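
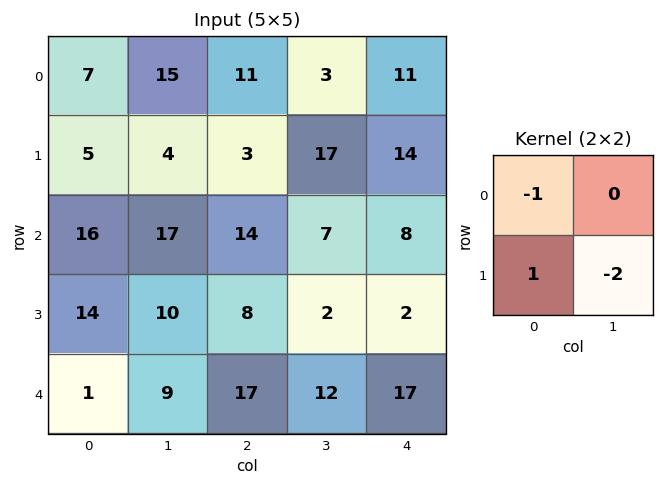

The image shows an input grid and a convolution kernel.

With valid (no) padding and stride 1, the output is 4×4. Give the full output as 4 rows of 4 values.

-10 -17 -42 -14
-23 -15 -3 -26
-22 -23 -10 -9
-31 -35 -15 -24

Output[0,0]: The receptive field on the input at this output position is [7 15 / 5 4]. Elementwise product with the kernel and sum: 7·-1 + 5·1 + 4·-2.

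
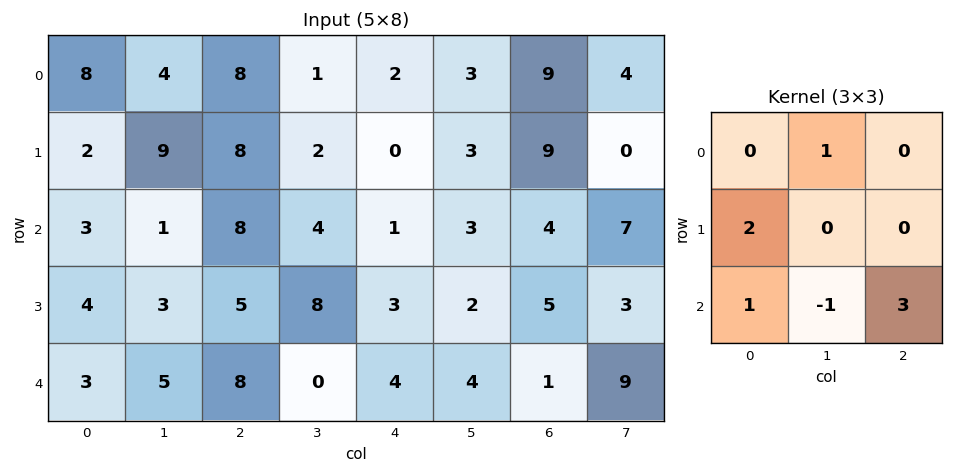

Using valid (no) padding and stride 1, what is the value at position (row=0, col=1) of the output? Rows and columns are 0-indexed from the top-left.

31

The receptive field on the input at this output position is [4 8 1 / 9 8 2 / 1 8 4]. Elementwise product with the kernel and sum: 8·1 + 9·2 + 1·1 + 8·-1 + 4·3.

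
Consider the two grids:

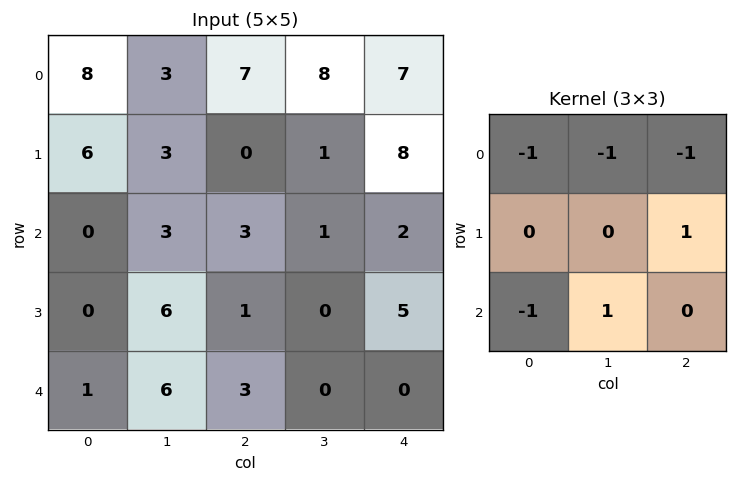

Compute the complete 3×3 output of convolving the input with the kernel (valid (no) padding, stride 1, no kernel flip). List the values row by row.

Output[0,0]: The receptive field on the input at this output position is [8 3 7 / 6 3 0 / 0 3 3]. Elementwise product with the kernel and sum: 8·-1 + 3·-1 + 7·-1 + 0·1 + 0·-1 + 3·1.
Output[0,1]: The receptive field on the input at this output position is [3 7 8 / 3 0 1 / 3 3 1]. Elementwise product with the kernel and sum: 3·-1 + 7·-1 + 8·-1 + 1·1 + 3·-1 + 3·1.

-15 -17 -16
0 -8 -8
0 -10 -4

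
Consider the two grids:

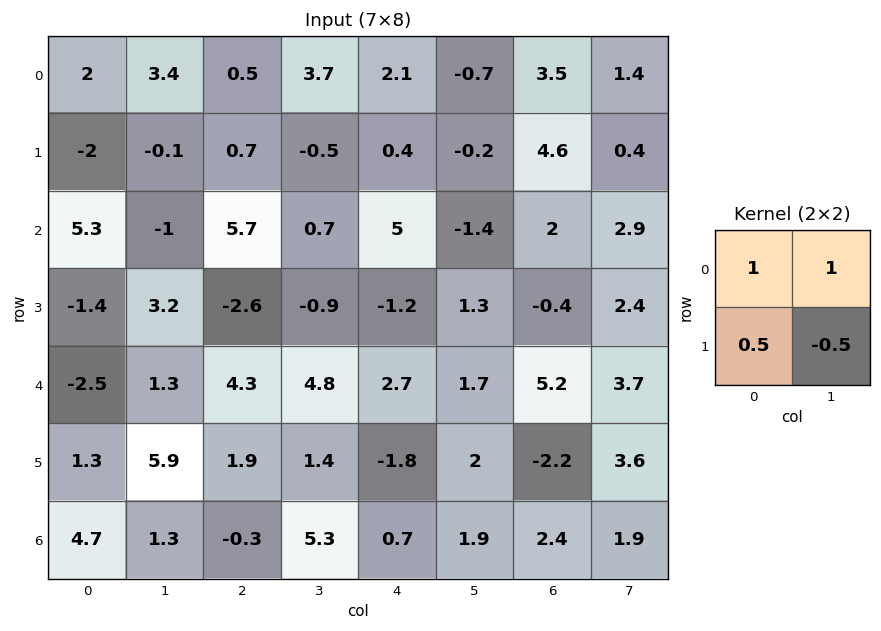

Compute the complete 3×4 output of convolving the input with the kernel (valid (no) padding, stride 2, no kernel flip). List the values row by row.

Output[0,0]: The receptive field on the input at this output position is [2 3.4 / -2 -0.1]. Elementwise product with the kernel and sum: 2·1 + 3.4·1 + -2·0.5 + -0.1·-0.5.
Output[0,1]: The receptive field on the input at this output position is [0.5 3.7 / 0.7 -0.5]. Elementwise product with the kernel and sum: 0.5·1 + 3.7·1 + 0.7·0.5 + -0.5·-0.5.

4.45 4.8 1.7 7
2 5.55 2.35 3.5
-3.5 9.35 2.5 6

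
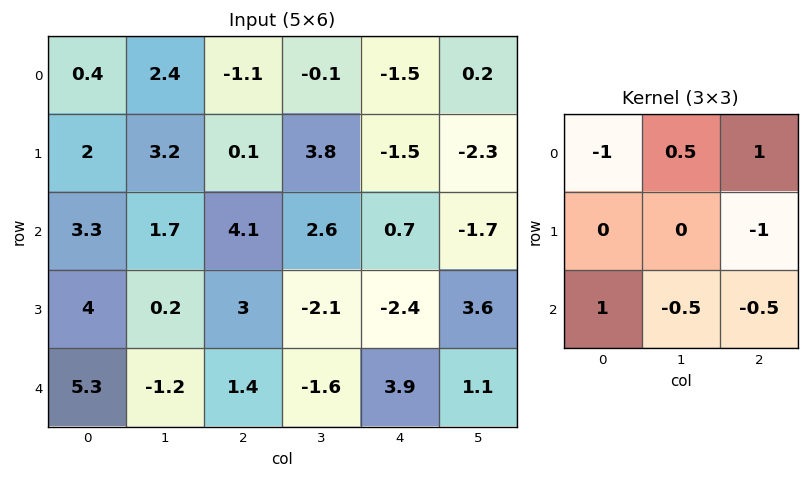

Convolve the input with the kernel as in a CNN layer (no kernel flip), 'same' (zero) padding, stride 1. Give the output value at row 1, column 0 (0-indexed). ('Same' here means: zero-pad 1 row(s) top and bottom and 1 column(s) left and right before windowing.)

The receptive field on the zero-padded input at this output position is [0 0.4 2.4 / 0 2 3.2 / 0 3.3 1.7]. Elementwise product with the kernel and sum: 0·-1 + 0.4·0.5 + 2.4·1 + 3.2·-1 + 0·1 + 3.3·-0.5 + 1.7·-0.5.

-3.1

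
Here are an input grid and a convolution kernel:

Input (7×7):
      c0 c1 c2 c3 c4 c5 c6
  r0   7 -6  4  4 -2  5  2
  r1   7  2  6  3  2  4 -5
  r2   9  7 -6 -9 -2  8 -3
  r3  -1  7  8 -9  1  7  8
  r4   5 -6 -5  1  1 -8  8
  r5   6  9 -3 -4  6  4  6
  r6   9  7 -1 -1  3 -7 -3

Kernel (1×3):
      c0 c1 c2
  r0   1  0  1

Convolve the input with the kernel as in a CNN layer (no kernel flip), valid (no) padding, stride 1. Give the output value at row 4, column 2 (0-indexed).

The receptive field on the input at this output position is [-5 1 1]. Elementwise product with the kernel and sum: -5·1 + 1·1.

-4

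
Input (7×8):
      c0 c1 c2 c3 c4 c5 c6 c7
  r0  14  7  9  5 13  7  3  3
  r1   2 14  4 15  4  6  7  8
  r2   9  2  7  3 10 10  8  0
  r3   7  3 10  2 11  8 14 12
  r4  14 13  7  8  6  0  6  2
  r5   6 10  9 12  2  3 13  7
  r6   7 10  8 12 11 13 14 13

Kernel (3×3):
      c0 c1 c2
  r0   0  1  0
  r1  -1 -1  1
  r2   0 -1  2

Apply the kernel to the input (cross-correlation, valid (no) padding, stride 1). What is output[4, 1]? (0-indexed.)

16

The receptive field on the input at this output position is [13 7 8 / 10 9 12 / 10 8 12]. Elementwise product with the kernel and sum: 7·1 + 10·-1 + 9·-1 + 12·1 + 8·-1 + 12·2.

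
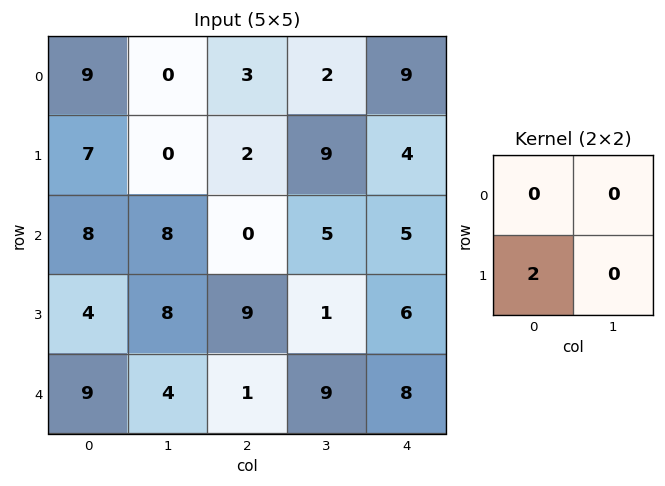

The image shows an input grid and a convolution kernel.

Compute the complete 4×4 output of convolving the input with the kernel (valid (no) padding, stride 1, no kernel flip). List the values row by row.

Output[0,0]: The receptive field on the input at this output position is [9 0 / 7 0]. Elementwise product with the kernel and sum: 7·2.

14 0 4 18
16 16 0 10
8 16 18 2
18 8 2 18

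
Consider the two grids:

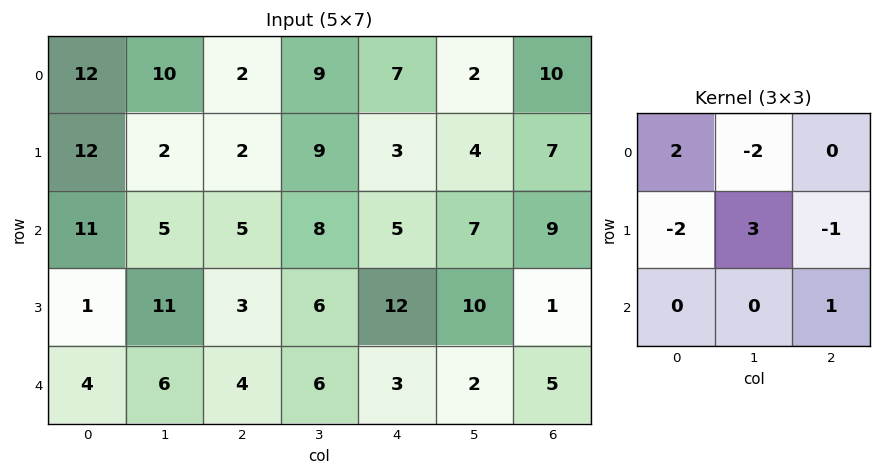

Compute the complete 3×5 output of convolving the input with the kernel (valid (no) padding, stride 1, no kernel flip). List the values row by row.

Output[0,0]: The receptive field on the input at this output position is [12 10 2 / 12 2 2 / 11 5 5]. Elementwise product with the kernel and sum: 12·2 + 10·-2 + 12·-2 + 2·3 + 2·-1 + 5·1.
Output[0,1]: The receptive field on the input at this output position is [10 2 9 / 2 2 9 / 5 5 8]. Elementwise product with the kernel and sum: 10·2 + 2·-2 + 2·-2 + 2·3 + 9·-1 + 8·1.

-11 17 11 -2 18
11 3 7 14 1
44 -13 -3 22 6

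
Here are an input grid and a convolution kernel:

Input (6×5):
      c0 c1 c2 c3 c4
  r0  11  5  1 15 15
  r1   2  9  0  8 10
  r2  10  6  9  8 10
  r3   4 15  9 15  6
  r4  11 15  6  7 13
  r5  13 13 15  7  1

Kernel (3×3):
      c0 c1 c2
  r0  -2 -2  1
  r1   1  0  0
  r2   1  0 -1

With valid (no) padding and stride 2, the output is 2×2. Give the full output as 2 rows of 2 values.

-28 -18
-14 -22

Output[0,0]: The receptive field on the input at this output position is [11 5 1 / 2 9 0 / 10 6 9]. Elementwise product with the kernel and sum: 11·-2 + 5·-2 + 1·1 + 2·1 + 10·1 + 9·-1.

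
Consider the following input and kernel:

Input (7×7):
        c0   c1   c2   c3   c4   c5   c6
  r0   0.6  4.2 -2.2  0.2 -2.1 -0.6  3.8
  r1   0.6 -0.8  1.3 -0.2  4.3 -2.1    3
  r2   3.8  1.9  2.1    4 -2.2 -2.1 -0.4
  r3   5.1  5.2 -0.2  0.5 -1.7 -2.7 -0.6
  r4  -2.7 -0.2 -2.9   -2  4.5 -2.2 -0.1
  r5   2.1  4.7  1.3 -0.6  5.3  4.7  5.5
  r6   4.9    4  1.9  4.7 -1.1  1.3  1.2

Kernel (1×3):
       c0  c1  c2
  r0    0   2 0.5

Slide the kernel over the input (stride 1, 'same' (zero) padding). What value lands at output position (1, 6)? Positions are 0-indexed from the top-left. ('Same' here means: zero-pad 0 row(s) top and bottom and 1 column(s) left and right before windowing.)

The receptive field on the zero-padded input at this output position is [-2.1 3 0]. Elementwise product with the kernel and sum: 3·2 + 0·0.5.

6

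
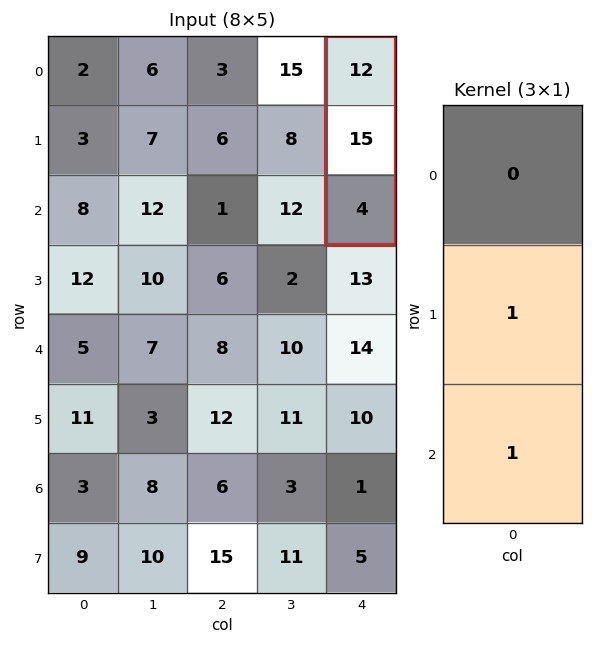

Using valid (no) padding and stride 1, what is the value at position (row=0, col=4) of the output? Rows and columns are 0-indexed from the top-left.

19

The receptive field on the input at this output position is [12 / 15 / 4]. Elementwise product with the kernel and sum: 15·1 + 4·1.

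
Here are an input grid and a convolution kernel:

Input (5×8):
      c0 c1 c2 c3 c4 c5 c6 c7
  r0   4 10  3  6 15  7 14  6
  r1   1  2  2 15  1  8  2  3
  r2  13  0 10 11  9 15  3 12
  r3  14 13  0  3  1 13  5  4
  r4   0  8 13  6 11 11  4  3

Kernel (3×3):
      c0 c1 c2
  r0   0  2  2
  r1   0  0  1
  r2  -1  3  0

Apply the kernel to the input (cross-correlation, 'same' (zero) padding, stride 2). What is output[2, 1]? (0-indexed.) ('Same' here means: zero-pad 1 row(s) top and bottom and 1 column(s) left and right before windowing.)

The receptive field on the zero-padded input at this output position is [13 0 3 / 8 13 6 / 0 0 0]. Elementwise product with the kernel and sum: 0·2 + 3·2 + 6·1 + 0·-1 + 0·3.

12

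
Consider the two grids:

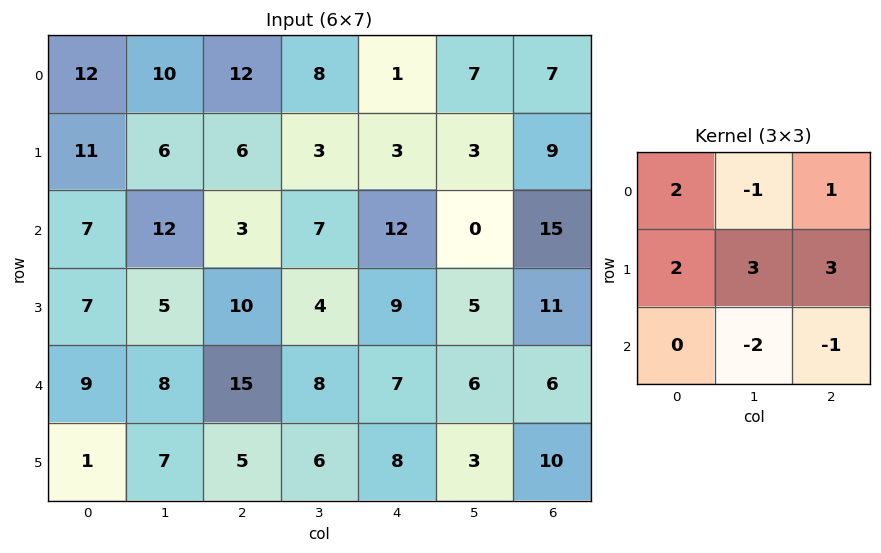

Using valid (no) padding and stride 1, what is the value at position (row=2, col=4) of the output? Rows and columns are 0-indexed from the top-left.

87

The receptive field on the input at this output position is [12 0 15 / 9 5 11 / 7 6 6]. Elementwise product with the kernel and sum: 12·2 + 0·-1 + 15·1 + 9·2 + 5·3 + 11·3 + 6·-2 + 6·-1.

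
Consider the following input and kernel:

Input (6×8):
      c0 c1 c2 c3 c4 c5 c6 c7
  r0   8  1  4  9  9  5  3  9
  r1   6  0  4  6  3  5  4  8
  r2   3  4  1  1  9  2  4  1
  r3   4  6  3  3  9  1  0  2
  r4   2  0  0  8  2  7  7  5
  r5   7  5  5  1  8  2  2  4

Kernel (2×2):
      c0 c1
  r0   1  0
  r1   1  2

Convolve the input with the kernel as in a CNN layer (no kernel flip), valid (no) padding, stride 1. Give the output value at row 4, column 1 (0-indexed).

The receptive field on the input at this output position is [0 0 / 5 5]. Elementwise product with the kernel and sum: 0·1 + 5·1 + 5·2.

15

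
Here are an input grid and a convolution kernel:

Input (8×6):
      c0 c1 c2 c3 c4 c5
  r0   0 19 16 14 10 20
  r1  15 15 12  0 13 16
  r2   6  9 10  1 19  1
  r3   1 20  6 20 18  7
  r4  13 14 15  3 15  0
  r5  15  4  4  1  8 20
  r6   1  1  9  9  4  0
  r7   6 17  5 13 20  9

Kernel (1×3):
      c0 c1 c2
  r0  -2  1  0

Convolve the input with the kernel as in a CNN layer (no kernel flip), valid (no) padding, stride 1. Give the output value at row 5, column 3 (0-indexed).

6

The receptive field on the input at this output position is [1 8 20]. Elementwise product with the kernel and sum: 1·-2 + 8·1.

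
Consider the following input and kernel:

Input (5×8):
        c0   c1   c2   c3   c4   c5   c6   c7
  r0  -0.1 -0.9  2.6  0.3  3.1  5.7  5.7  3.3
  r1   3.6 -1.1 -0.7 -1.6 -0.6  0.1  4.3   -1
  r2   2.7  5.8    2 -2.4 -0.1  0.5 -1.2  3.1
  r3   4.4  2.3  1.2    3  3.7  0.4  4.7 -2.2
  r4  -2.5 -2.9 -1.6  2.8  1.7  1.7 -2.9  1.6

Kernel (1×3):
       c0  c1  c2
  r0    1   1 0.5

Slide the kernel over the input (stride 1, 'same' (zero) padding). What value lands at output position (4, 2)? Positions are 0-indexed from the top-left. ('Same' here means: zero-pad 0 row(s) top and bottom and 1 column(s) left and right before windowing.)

The receptive field on the zero-padded input at this output position is [-2.9 -1.6 2.8]. Elementwise product with the kernel and sum: -2.9·1 + -1.6·1 + 2.8·0.5.

-3.1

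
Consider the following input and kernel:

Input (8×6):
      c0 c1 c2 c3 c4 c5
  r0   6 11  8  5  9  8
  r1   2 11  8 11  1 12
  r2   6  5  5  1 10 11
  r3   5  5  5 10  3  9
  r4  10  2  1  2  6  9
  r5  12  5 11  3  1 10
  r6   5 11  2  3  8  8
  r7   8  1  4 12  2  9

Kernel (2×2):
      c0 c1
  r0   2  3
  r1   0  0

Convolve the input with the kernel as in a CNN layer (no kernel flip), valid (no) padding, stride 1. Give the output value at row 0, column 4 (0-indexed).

42

The receptive field on the input at this output position is [9 8 / 1 12]. Elementwise product with the kernel and sum: 9·2 + 8·3.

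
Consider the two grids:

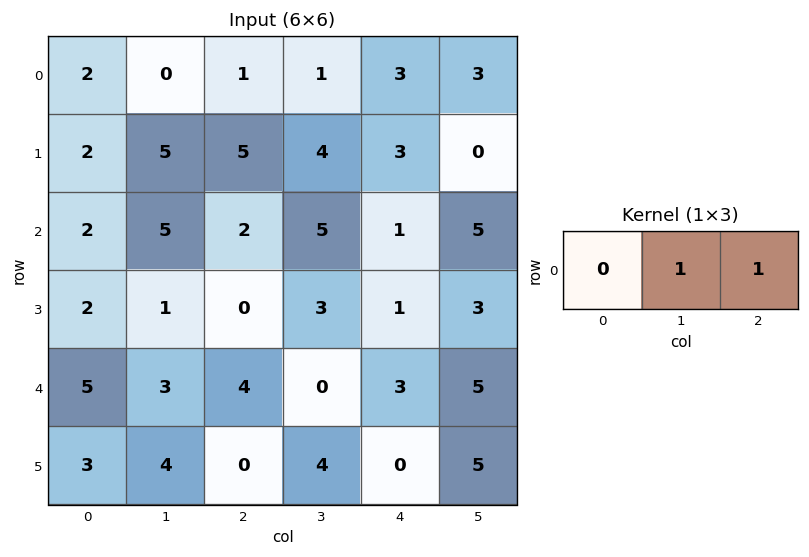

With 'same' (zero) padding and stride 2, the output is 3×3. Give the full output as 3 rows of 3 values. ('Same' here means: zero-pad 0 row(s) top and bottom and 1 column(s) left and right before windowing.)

Output[0,0]: The receptive field on the zero-padded input at this output position is [0 2 0]. Elementwise product with the kernel and sum: 2·1 + 0·1.
Output[0,1]: The receptive field on the zero-padded input at this output position is [0 1 1]. Elementwise product with the kernel and sum: 1·1 + 1·1.

2 2 6
7 7 6
8 4 8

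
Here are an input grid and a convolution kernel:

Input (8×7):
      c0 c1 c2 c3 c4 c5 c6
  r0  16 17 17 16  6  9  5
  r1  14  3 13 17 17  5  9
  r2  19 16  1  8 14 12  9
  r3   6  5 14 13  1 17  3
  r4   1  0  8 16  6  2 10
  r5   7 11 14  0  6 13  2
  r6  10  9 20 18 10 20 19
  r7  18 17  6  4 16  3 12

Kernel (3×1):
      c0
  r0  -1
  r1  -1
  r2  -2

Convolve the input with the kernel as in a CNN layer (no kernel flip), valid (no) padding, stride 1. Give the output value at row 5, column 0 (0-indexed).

The receptive field on the input at this output position is [7 / 10 / 18]. Elementwise product with the kernel and sum: 7·-1 + 10·-1 + 18·-2.

-53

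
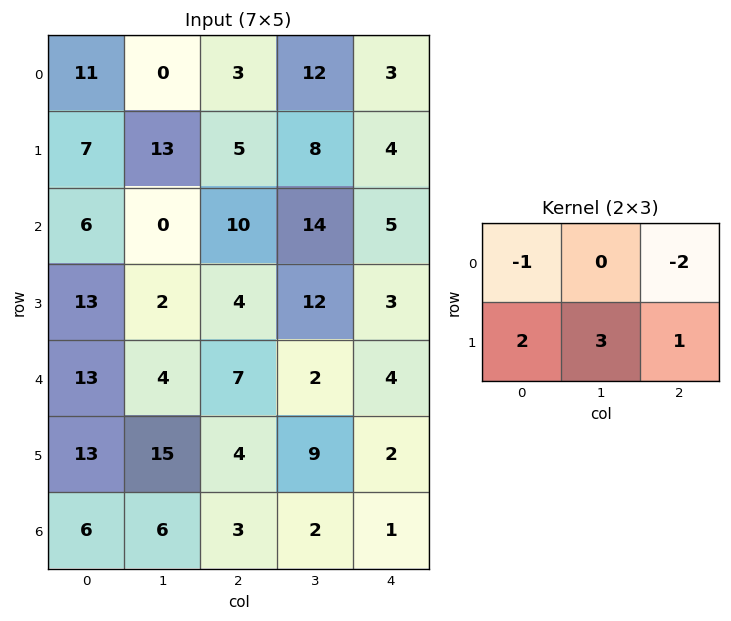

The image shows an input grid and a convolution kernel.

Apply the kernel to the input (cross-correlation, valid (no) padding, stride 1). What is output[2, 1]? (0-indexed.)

0

The receptive field on the input at this output position is [0 10 14 / 2 4 12]. Elementwise product with the kernel and sum: 0·-1 + 14·-2 + 2·2 + 4·3 + 12·1.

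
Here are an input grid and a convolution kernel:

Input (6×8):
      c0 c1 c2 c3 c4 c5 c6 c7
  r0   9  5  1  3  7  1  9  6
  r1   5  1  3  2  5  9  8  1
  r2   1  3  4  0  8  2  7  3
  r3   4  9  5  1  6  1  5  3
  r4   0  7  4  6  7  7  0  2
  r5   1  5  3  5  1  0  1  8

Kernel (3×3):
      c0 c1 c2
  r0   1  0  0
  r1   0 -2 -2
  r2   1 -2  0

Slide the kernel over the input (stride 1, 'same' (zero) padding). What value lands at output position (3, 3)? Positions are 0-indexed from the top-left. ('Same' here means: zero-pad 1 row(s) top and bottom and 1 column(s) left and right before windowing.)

The receptive field on the zero-padded input at this output position is [4 0 8 / 5 1 6 / 4 6 7]. Elementwise product with the kernel and sum: 4·1 + 1·-2 + 6·-2 + 4·1 + 6·-2.

-18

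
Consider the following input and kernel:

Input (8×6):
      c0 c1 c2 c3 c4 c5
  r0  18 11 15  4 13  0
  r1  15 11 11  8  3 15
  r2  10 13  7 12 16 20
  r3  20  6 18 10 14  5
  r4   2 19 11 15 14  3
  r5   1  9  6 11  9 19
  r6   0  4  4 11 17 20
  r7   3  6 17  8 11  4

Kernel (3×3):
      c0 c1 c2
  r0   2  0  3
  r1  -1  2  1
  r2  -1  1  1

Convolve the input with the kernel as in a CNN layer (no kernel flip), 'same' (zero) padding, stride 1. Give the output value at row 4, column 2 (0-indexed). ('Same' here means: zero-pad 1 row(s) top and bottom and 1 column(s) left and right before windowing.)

68

The receptive field on the zero-padded input at this output position is [6 18 10 / 19 11 15 / 9 6 11]. Elementwise product with the kernel and sum: 6·2 + 10·3 + 19·-1 + 11·2 + 15·1 + 9·-1 + 6·1 + 11·1.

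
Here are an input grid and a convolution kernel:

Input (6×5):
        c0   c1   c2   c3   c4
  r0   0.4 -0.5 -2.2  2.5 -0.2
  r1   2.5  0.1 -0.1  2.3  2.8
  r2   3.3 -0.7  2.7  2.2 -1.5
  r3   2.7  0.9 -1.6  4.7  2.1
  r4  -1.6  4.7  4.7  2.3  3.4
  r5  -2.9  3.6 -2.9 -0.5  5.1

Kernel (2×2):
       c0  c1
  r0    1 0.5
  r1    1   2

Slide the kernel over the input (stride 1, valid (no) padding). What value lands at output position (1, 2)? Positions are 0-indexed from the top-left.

The receptive field on the input at this output position is [-0.1 2.3 / 2.7 2.2]. Elementwise product with the kernel and sum: -0.1·1 + 2.3·0.5 + 2.7·1 + 2.2·2.

8.15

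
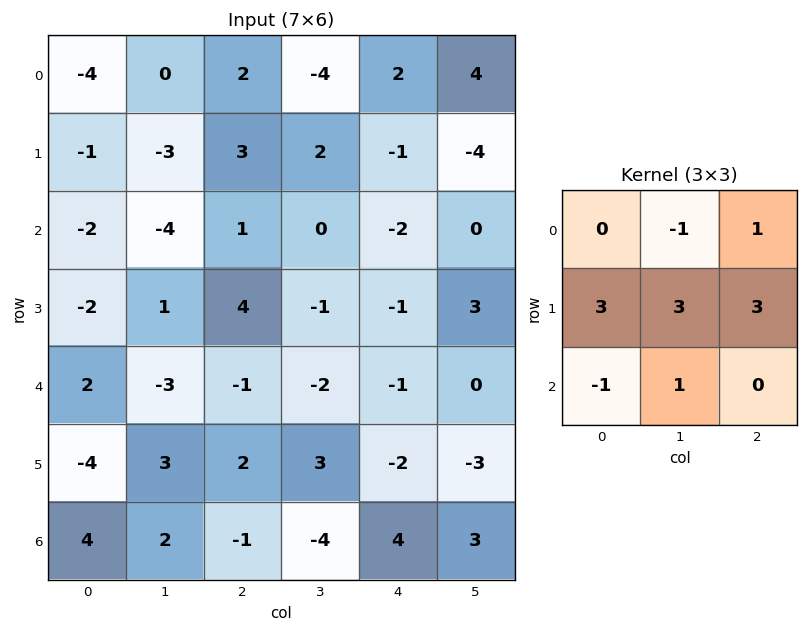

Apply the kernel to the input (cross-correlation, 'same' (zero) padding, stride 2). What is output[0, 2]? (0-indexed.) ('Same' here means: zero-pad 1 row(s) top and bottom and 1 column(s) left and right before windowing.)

The receptive field on the zero-padded input at this output position is [0 0 0 / -4 2 4 / 2 -1 -4]. Elementwise product with the kernel and sum: 0·-1 + 0·1 + -4·3 + 2·3 + 4·3 + 2·-1 + -1·1.

3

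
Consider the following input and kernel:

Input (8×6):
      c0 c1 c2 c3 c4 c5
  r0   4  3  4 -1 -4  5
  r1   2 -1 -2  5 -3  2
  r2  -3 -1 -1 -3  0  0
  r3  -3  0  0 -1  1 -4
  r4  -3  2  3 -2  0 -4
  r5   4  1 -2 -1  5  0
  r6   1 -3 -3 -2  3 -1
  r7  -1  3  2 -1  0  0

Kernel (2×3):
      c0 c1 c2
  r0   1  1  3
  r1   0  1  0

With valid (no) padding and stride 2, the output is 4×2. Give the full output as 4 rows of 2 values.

Output[0,0]: The receptive field on the input at this output position is [4 3 4 / 2 -1 -2]. Elementwise product with the kernel and sum: 4·1 + 3·1 + 4·3 + -1·1.

18 -4
-7 -5
9 0
-8 3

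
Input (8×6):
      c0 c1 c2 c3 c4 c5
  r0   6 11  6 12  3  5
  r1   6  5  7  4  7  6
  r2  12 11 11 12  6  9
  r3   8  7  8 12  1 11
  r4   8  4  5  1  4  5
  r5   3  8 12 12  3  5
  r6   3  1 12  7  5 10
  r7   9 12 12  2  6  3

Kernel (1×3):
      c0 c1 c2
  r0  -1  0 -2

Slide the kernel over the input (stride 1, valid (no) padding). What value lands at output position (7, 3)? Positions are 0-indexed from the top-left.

-8

The receptive field on the input at this output position is [2 6 3]. Elementwise product with the kernel and sum: 2·-1 + 3·-2.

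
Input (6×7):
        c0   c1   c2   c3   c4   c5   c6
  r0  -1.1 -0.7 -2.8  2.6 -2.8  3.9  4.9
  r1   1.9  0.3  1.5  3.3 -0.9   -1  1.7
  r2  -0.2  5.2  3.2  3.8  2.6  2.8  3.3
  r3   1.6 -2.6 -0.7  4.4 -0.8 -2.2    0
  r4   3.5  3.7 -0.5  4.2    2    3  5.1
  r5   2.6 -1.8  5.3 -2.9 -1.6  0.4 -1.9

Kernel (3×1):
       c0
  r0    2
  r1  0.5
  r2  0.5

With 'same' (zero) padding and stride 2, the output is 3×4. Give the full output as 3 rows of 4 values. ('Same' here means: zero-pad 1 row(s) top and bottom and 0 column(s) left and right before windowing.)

0.4 -0.65 -1.85 3.3
4.5 4.25 -0.9 5.05
6.25 1 -1.4 1.6

Output[0,0]: The receptive field on the zero-padded input at this output position is [0 / -1.1 / 1.9]. Elementwise product with the kernel and sum: 0·2 + -1.1·0.5 + 1.9·0.5.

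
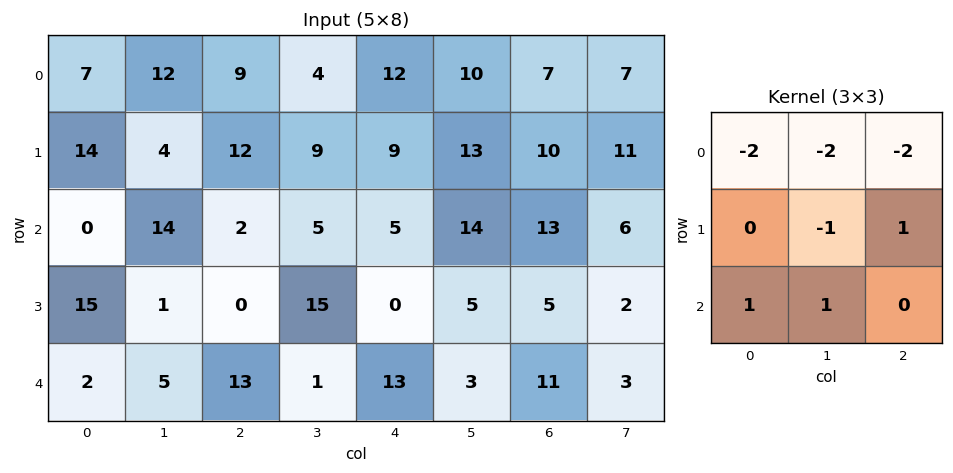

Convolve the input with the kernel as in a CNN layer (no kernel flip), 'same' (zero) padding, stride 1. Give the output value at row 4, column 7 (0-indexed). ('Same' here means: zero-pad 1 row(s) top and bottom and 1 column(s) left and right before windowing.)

-17

The receptive field on the zero-padded input at this output position is [5 2 0 / 11 3 0 / 0 0 0]. Elementwise product with the kernel and sum: 5·-2 + 2·-2 + 0·-2 + 3·-1 + 0·1 + 0·1 + 0·1.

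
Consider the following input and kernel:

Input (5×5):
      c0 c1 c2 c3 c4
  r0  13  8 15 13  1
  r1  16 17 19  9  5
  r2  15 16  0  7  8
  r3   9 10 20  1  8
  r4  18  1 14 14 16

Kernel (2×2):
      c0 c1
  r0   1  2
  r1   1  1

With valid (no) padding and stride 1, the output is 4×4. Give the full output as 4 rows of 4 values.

Output[0,0]: The receptive field on the input at this output position is [13 8 / 16 17]. Elementwise product with the kernel and sum: 13·1 + 8·2 + 16·1 + 17·1.

62 74 69 29
81 71 44 34
66 46 35 32
48 65 50 47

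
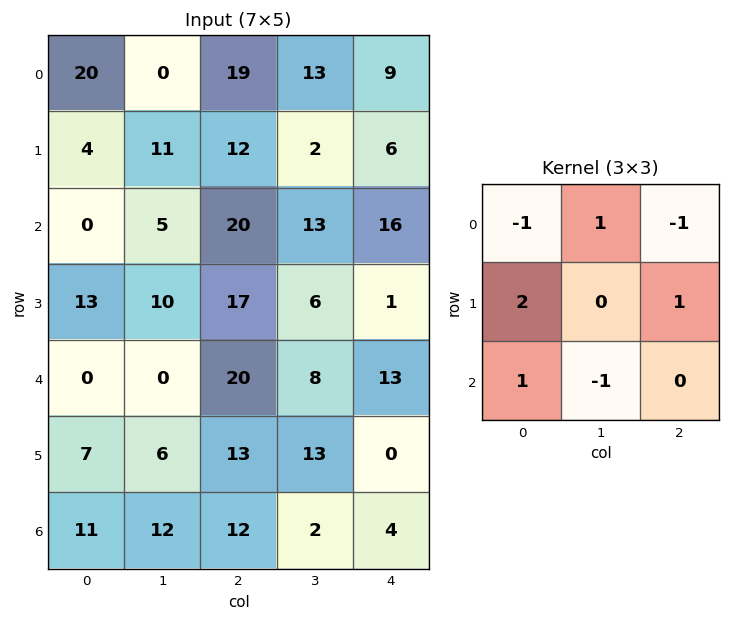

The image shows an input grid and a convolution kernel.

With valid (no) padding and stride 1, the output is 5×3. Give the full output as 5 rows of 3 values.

-24 15 22
18 15 51
28 8 24
1 2 41
6 37 11

Output[0,0]: The receptive field on the input at this output position is [20 0 19 / 4 11 12 / 0 5 20]. Elementwise product with the kernel and sum: 20·-1 + 0·1 + 19·-1 + 4·2 + 12·1 + 0·1 + 5·-1.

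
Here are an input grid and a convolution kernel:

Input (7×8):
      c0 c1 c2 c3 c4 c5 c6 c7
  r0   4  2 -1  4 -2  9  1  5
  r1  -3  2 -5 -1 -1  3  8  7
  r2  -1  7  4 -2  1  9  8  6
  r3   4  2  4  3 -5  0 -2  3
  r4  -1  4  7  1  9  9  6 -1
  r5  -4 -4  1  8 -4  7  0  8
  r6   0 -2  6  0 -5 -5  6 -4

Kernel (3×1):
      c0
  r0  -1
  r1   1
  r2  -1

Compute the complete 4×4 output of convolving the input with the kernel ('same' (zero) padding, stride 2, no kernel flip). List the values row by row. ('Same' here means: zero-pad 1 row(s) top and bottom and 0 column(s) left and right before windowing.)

7 4 -1 -7
-2 5 7 2
-1 2 18 8
4 5 -1 6

Output[0,0]: The receptive field on the zero-padded input at this output position is [0 / 4 / -3]. Elementwise product with the kernel and sum: 0·-1 + 4·1 + -3·-1.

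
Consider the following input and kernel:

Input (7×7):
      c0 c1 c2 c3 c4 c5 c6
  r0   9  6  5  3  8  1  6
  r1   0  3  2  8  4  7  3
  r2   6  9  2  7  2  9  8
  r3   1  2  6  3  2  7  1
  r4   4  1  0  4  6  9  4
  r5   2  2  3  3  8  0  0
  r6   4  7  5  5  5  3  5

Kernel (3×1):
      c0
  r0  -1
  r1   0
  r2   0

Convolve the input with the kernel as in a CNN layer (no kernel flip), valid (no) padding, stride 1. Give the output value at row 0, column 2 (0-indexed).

-5

The receptive field on the input at this output position is [5 / 2 / 2]. Elementwise product with the kernel and sum: 5·-1.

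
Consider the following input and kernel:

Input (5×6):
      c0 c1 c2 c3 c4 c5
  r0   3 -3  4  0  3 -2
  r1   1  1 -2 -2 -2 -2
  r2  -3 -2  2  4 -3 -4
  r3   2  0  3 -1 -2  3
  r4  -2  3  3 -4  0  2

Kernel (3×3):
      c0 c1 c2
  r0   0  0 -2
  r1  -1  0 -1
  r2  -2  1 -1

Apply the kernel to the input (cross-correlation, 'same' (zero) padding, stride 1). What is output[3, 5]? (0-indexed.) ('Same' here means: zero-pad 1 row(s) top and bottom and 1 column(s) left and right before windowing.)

The receptive field on the zero-padded input at this output position is [-3 -4 0 / -2 3 0 / 0 2 0]. Elementwise product with the kernel and sum: 0·-2 + -2·-1 + 0·-1 + 0·-2 + 2·1 + 0·-1.

4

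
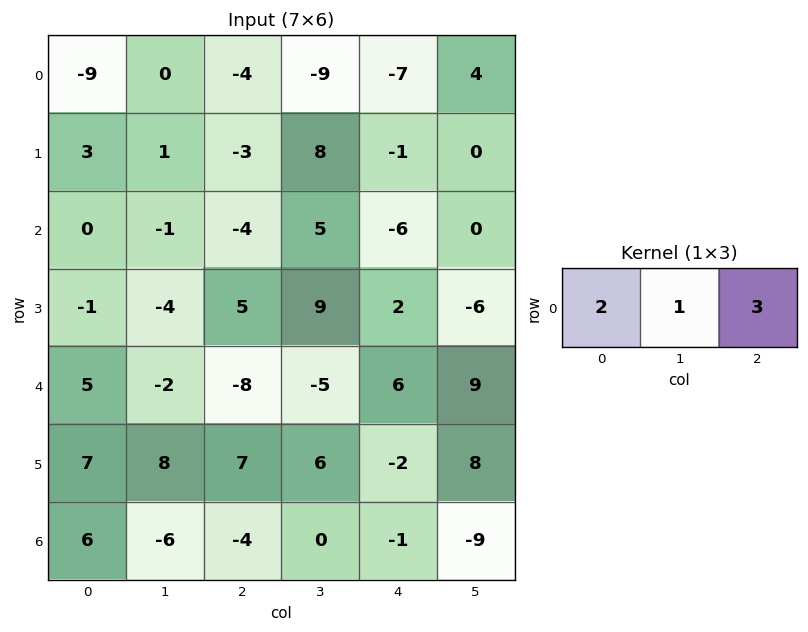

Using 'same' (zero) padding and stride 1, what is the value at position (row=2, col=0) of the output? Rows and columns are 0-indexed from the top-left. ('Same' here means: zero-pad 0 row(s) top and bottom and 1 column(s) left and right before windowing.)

-3

The receptive field on the zero-padded input at this output position is [0 0 -1]. Elementwise product with the kernel and sum: 0·2 + 0·1 + -1·3.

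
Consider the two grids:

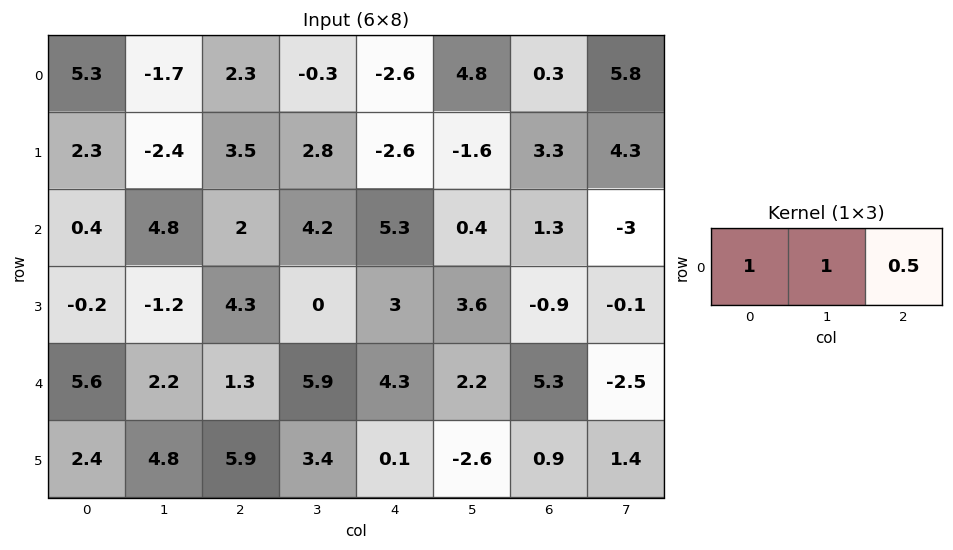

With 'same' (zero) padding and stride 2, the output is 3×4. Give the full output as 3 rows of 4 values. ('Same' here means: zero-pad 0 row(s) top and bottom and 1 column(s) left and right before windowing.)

Output[0,0]: The receptive field on the zero-padded input at this output position is [0 5.3 -1.7]. Elementwise product with the kernel and sum: 0·1 + 5.3·1 + -1.7·0.5.

4.45 0.45 -0.5 8
2.8 8.9 9.7 0.2
6.7 6.45 11.3 6.25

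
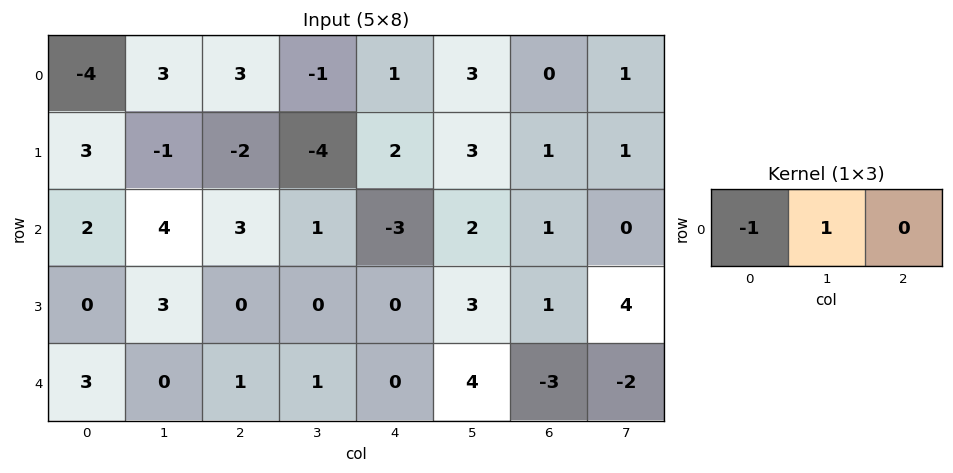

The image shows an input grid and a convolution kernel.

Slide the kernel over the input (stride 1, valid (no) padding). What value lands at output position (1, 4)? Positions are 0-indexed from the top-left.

1

The receptive field on the input at this output position is [2 3 1]. Elementwise product with the kernel and sum: 2·-1 + 3·1.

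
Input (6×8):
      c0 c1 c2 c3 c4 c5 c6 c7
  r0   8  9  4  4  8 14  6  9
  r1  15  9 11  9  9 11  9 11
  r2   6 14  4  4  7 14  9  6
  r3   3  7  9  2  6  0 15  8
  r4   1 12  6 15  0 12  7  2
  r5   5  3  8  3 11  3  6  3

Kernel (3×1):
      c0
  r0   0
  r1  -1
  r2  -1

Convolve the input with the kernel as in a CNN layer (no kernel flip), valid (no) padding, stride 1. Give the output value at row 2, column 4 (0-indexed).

-6

The receptive field on the input at this output position is [7 / 6 / 0]. Elementwise product with the kernel and sum: 6·-1 + 0·-1.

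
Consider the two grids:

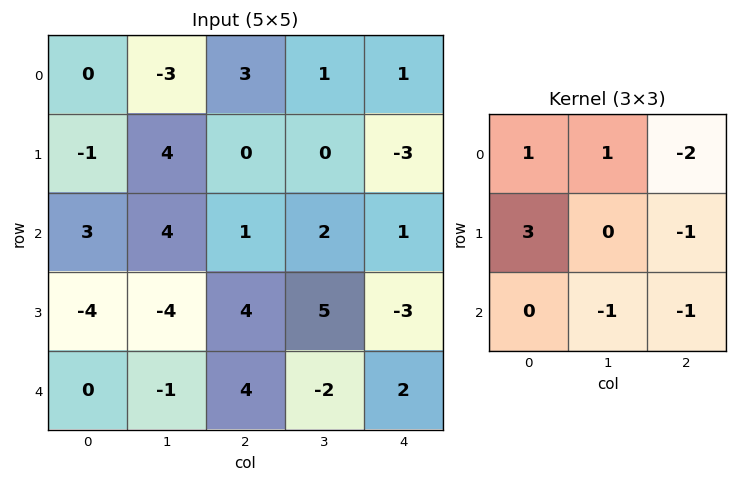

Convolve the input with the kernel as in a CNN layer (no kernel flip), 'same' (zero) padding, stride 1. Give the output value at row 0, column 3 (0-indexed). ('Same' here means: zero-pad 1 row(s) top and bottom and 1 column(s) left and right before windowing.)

11

The receptive field on the zero-padded input at this output position is [0 0 0 / 3 1 1 / 0 0 -3]. Elementwise product with the kernel and sum: 0·1 + 0·1 + 0·-2 + 3·3 + 1·-1 + 0·-1 + -3·-1.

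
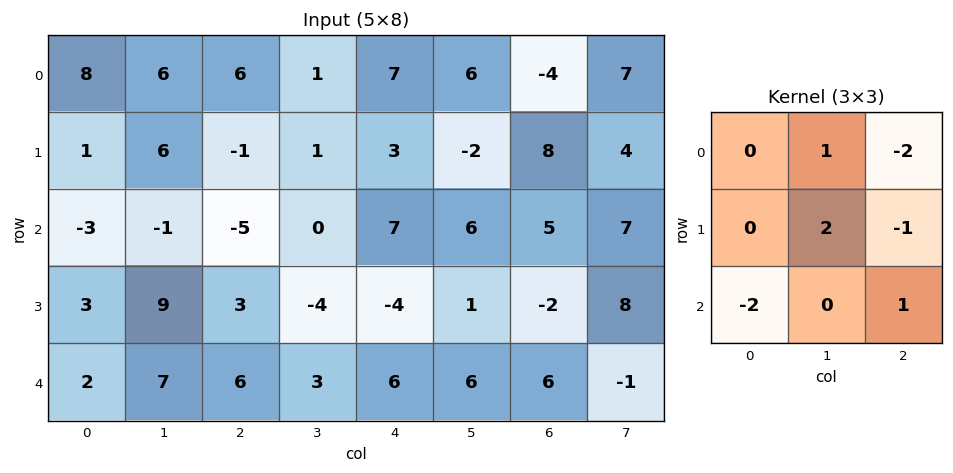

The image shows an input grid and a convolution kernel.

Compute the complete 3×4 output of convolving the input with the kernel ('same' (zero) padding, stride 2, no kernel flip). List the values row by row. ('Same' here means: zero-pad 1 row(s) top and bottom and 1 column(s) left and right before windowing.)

Output[0,0]: The receptive field on the zero-padded input at this output position is [0 0 0 / 0 8 6 / 0 1 6]. Elementwise product with the kernel and sum: 0·1 + 0·-2 + 8·2 + 6·-1 + 0·-2 + 6·1.

16 0 4 -7
-7 -35 24 9
-18 20 0 -5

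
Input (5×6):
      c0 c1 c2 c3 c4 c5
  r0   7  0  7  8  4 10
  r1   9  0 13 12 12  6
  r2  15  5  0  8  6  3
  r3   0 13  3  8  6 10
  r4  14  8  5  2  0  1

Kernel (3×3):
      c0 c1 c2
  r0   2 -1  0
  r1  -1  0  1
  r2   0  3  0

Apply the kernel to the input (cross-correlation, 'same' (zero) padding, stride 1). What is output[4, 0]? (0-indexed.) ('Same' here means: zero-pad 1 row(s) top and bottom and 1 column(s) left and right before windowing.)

The receptive field on the zero-padded input at this output position is [0 0 13 / 0 14 8 / 0 0 0]. Elementwise product with the kernel and sum: 0·2 + 0·-1 + 0·-1 + 8·1 + 0·3.

8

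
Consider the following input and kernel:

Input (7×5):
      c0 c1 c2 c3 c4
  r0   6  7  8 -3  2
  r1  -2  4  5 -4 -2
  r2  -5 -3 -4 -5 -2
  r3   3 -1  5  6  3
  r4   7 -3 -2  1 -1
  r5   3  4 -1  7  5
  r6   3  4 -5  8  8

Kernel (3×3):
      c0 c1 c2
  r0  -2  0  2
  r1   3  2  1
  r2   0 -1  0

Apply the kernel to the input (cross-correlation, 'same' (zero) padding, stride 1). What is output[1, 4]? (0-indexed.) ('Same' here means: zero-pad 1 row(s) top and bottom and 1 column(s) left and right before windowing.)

The receptive field on the zero-padded input at this output position is [-3 2 0 / -4 -2 0 / -5 -2 0]. Elementwise product with the kernel and sum: -3·-2 + 0·2 + -4·3 + -2·2 + 0·1 + -2·-1.

-8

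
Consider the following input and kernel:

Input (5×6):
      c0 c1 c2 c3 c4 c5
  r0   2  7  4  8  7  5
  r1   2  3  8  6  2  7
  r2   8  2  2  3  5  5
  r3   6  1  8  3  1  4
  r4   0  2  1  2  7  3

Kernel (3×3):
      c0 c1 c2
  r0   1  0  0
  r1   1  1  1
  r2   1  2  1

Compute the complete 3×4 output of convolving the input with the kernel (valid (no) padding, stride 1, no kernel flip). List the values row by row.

Output[0,0]: The receptive field on the input at this output position is [2 7 4 / 2 3 8 / 8 2 2]. Elementwise product with the kernel and sum: 2·1 + 2·1 + 3·1 + 8·1 + 8·1 + 2·2 + 2·1.

29 33 33 41
30 30 33 28
28 20 26 30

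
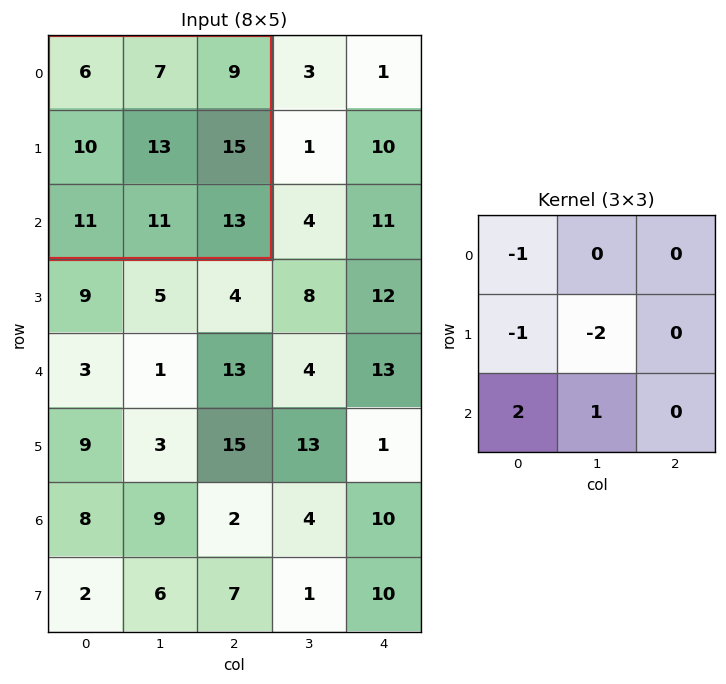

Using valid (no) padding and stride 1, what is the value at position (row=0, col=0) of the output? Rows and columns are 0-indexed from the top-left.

-9

The receptive field on the input at this output position is [6 7 9 / 10 13 15 / 11 11 13]. Elementwise product with the kernel and sum: 6·-1 + 10·-1 + 13·-2 + 11·2 + 11·1.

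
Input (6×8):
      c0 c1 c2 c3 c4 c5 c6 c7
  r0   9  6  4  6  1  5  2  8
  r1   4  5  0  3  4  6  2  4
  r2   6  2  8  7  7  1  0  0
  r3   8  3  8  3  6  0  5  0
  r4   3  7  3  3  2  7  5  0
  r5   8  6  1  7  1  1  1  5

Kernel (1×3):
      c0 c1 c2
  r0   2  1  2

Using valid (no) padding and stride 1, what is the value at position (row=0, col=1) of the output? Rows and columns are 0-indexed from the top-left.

28

The receptive field on the input at this output position is [6 4 6]. Elementwise product with the kernel and sum: 6·2 + 4·1 + 6·2.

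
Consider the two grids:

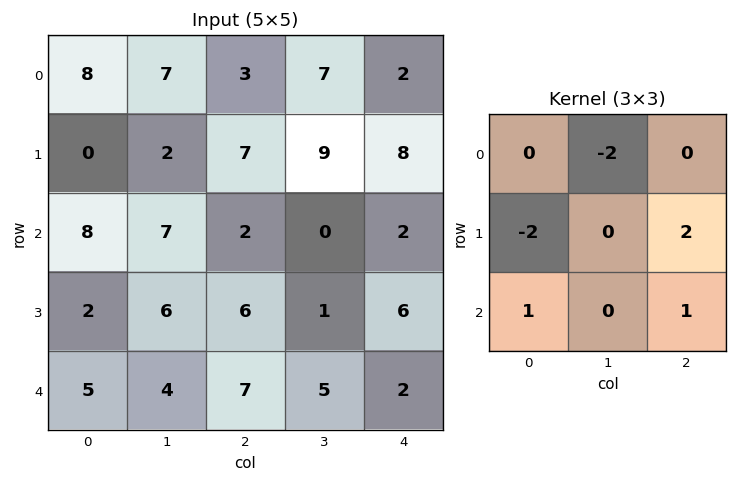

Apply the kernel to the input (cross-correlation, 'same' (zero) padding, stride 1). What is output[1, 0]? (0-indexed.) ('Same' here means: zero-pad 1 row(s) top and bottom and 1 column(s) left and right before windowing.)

-5

The receptive field on the zero-padded input at this output position is [0 8 7 / 0 0 2 / 0 8 7]. Elementwise product with the kernel and sum: 8·-2 + 0·-2 + 2·2 + 0·1 + 7·1.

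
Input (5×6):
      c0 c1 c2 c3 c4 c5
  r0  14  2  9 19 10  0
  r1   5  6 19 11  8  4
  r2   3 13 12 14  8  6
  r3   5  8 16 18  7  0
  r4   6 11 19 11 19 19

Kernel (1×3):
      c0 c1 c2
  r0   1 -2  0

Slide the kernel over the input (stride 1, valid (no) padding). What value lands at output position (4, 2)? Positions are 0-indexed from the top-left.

-3

The receptive field on the input at this output position is [19 11 19]. Elementwise product with the kernel and sum: 19·1 + 11·-2.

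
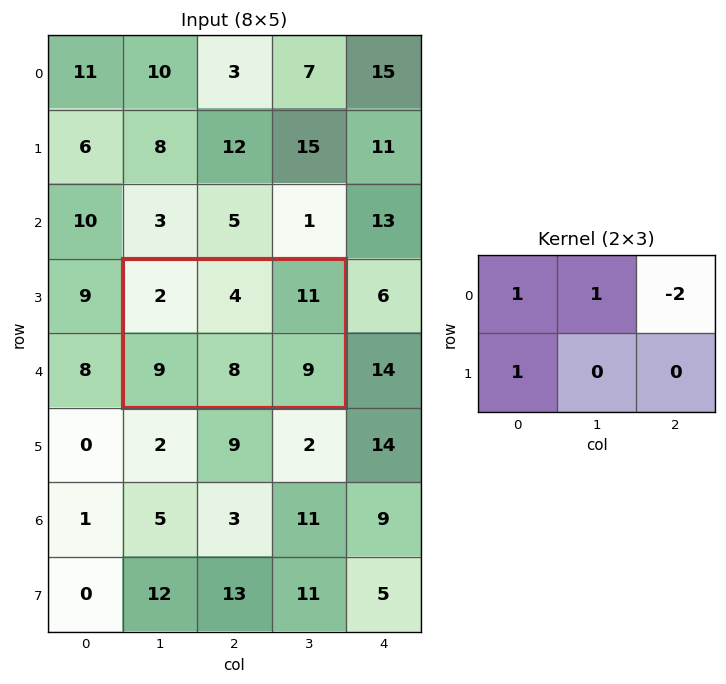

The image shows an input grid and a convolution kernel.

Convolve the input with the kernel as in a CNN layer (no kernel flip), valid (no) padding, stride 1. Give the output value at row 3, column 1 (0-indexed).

The receptive field on the input at this output position is [2 4 11 / 9 8 9]. Elementwise product with the kernel and sum: 2·1 + 4·1 + 11·-2 + 9·1.

-7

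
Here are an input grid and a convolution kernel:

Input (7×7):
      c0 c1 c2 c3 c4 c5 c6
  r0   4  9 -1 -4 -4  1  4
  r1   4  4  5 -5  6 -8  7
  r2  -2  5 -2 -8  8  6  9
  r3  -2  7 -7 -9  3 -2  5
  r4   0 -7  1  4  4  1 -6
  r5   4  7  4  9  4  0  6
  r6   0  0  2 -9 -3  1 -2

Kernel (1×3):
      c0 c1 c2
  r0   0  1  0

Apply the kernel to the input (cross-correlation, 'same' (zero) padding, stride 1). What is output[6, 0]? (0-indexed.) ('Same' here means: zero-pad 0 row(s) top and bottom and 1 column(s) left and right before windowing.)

0

The receptive field on the zero-padded input at this output position is [0 0 0]. Elementwise product with the kernel and sum: 0·1.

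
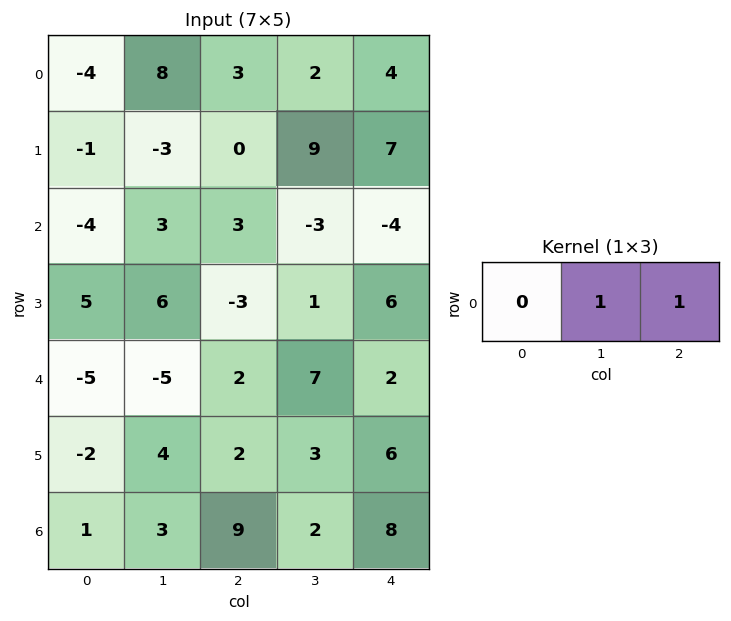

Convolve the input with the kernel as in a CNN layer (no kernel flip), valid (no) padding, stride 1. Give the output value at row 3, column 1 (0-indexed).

-2

The receptive field on the input at this output position is [6 -3 1]. Elementwise product with the kernel and sum: -3·1 + 1·1.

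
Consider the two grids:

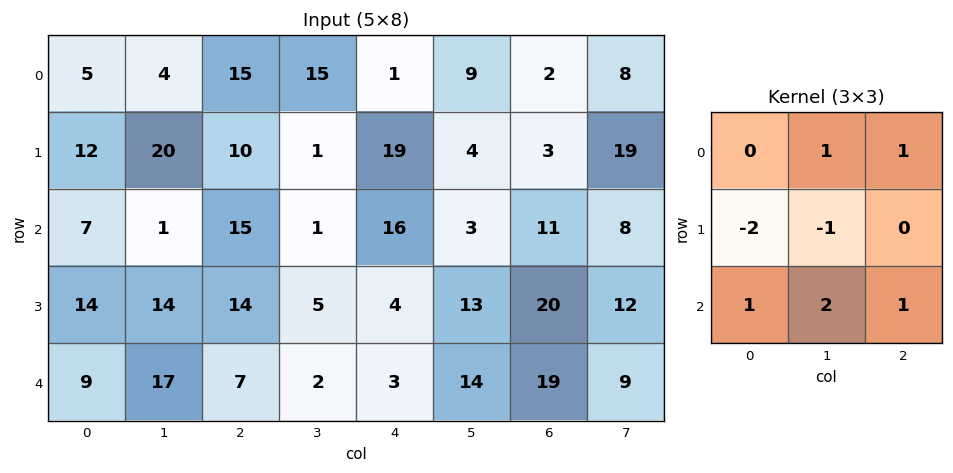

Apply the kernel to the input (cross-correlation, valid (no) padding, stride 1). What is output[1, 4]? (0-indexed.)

The receptive field on the input at this output position is [19 4 3 / 16 3 11 / 4 13 20]. Elementwise product with the kernel and sum: 4·1 + 3·1 + 16·-2 + 3·-1 + 4·1 + 13·2 + 20·1.

22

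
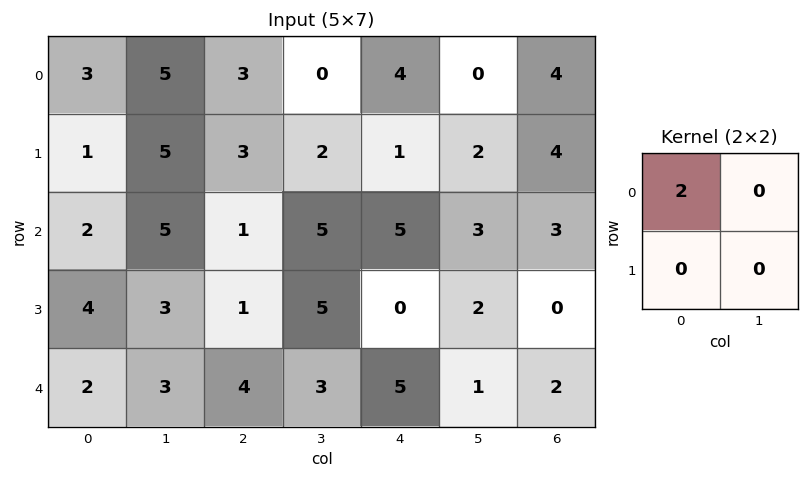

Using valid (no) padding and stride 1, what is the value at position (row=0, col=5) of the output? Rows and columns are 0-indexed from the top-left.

0

The receptive field on the input at this output position is [0 4 / 2 4]. Elementwise product with the kernel and sum: 0·2.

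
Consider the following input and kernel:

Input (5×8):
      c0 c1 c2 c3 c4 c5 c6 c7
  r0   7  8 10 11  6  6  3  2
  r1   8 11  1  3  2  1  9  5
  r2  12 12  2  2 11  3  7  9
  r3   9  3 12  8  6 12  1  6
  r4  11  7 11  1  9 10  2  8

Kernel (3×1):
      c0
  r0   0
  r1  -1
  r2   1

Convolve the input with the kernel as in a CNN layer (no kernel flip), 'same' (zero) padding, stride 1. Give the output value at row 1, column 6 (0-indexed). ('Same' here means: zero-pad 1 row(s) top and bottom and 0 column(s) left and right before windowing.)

-2

The receptive field on the zero-padded input at this output position is [3 / 9 / 7]. Elementwise product with the kernel and sum: 9·-1 + 7·1.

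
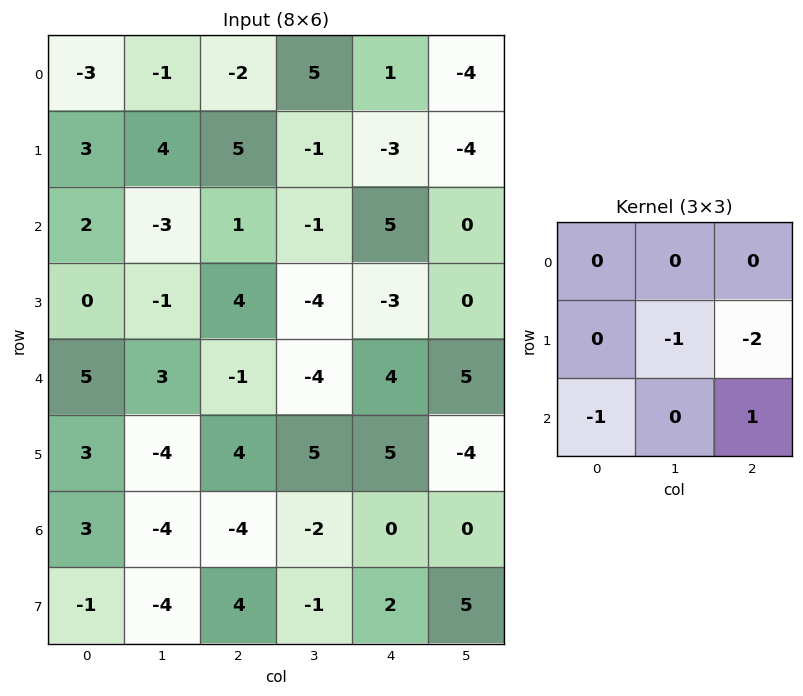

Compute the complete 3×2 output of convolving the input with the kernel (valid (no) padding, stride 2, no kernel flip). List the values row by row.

-15 11
-13 15
-11 -11

Output[0,0]: The receptive field on the input at this output position is [-3 -1 -2 / 3 4 5 / 2 -3 1]. Elementwise product with the kernel and sum: 4·-1 + 5·-2 + 2·-1 + 1·1.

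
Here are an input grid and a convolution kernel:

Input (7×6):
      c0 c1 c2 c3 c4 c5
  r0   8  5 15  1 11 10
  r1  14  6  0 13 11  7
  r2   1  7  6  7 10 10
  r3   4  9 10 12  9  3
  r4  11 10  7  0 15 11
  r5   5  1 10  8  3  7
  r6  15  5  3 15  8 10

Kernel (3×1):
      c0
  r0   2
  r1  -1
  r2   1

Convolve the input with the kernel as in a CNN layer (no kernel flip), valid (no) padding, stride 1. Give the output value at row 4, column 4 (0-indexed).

35

The receptive field on the input at this output position is [15 / 3 / 8]. Elementwise product with the kernel and sum: 15·2 + 3·-1 + 8·1.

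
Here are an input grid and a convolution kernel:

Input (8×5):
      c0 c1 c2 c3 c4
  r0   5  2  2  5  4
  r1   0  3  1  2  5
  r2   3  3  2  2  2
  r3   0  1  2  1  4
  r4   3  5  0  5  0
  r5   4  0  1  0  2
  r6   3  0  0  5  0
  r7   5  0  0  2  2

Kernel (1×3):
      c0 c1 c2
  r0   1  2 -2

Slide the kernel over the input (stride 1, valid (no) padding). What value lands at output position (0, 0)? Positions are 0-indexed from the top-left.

5

The receptive field on the input at this output position is [5 2 2]. Elementwise product with the kernel and sum: 5·1 + 2·2 + 2·-2.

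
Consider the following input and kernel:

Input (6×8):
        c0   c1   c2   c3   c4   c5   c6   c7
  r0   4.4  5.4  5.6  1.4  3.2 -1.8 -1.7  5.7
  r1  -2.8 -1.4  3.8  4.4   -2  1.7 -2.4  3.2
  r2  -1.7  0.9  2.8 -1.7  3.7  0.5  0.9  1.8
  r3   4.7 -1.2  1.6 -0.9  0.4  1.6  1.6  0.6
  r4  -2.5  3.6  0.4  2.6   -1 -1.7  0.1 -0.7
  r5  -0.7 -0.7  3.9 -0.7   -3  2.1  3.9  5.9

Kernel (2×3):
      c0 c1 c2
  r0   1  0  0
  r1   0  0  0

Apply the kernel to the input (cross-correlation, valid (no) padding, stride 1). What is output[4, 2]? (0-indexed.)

The receptive field on the input at this output position is [0.4 2.6 -1 / 3.9 -0.7 -3]. Elementwise product with the kernel and sum: 0.4·1.

0.4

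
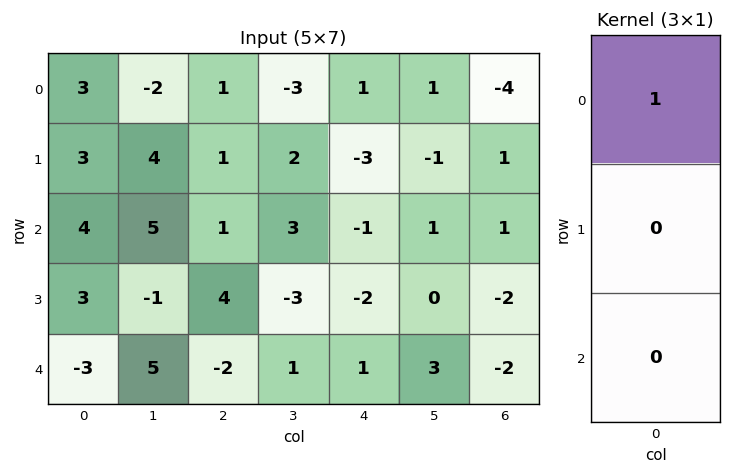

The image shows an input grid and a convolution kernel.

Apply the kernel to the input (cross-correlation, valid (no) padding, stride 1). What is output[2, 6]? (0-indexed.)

The receptive field on the input at this output position is [1 / -2 / -2]. Elementwise product with the kernel and sum: 1·1.

1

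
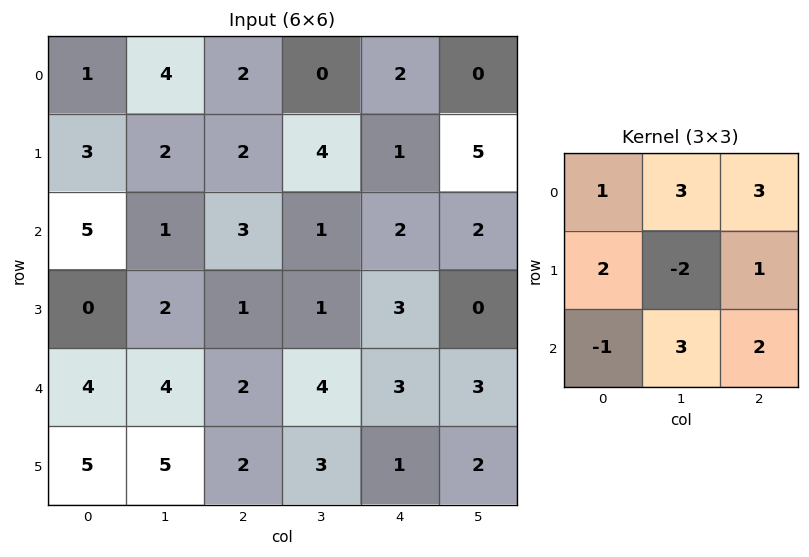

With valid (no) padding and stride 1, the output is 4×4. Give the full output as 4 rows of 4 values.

Output[0,0]: The receptive field on the input at this output position is [1 4 2 / 3 2 2 / 5 1 3]. Elementwise product with the kernel and sum: 1·1 + 4·3 + 2·3 + 3·2 + 2·-2 + 2·1 + 5·-1 + 1·3 + 3·2.

27 24 9 26
34 20 31 30
26 26 31 20
25 23 21 19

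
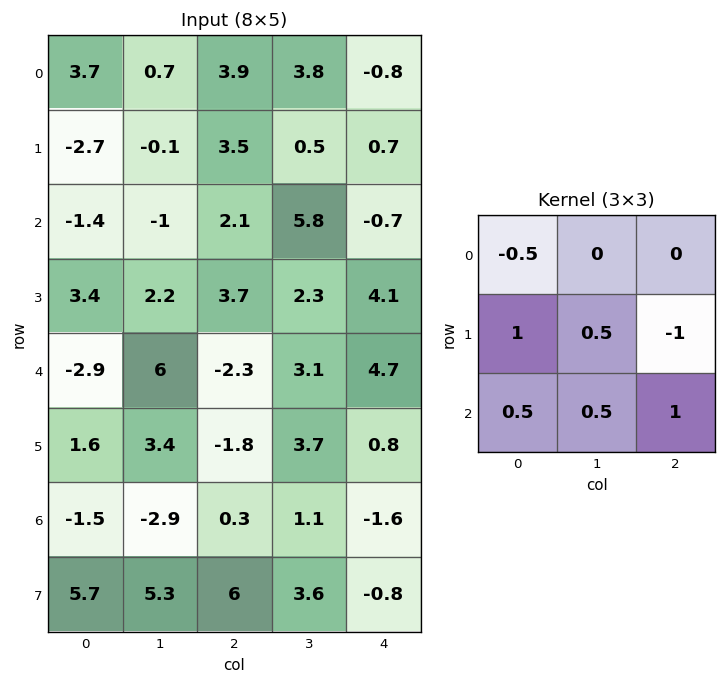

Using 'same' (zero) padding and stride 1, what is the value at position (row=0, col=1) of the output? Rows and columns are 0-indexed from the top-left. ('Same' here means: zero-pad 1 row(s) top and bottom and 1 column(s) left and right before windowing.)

2.25

The receptive field on the zero-padded input at this output position is [0 0 0 / 3.7 0.7 3.9 / -2.7 -0.1 3.5]. Elementwise product with the kernel and sum: 0·-0.5 + 3.7·1 + 0.7·0.5 + 3.9·-1 + -2.7·0.5 + -0.1·0.5 + 3.5·1.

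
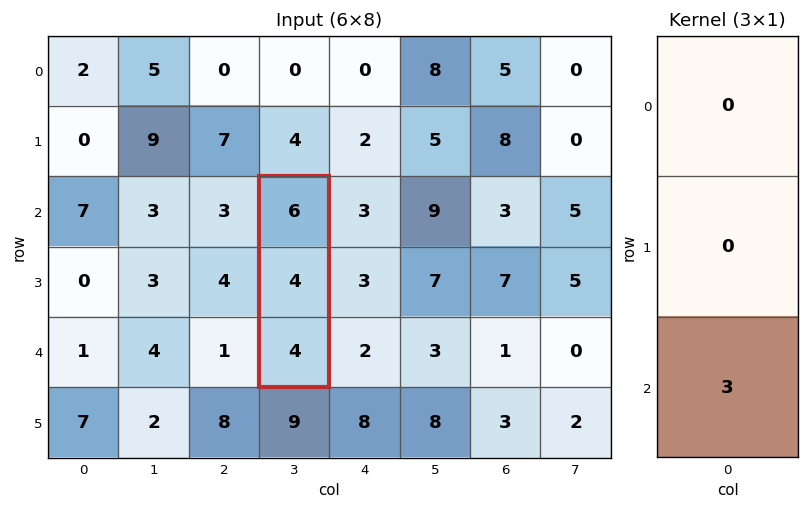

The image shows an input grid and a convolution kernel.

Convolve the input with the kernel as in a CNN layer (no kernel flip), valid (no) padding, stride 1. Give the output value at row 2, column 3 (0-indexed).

12

The receptive field on the input at this output position is [6 / 4 / 4]. Elementwise product with the kernel and sum: 4·3.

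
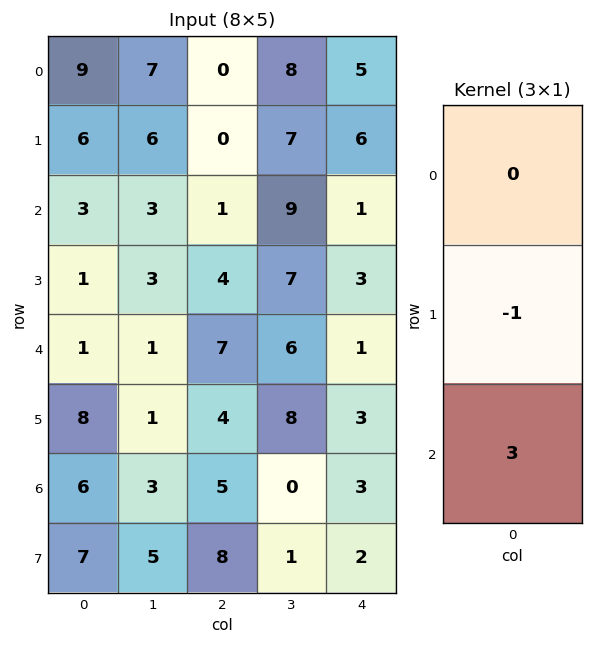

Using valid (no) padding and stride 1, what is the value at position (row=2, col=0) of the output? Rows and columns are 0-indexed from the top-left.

The receptive field on the input at this output position is [3 / 1 / 1]. Elementwise product with the kernel and sum: 1·-1 + 1·3.

2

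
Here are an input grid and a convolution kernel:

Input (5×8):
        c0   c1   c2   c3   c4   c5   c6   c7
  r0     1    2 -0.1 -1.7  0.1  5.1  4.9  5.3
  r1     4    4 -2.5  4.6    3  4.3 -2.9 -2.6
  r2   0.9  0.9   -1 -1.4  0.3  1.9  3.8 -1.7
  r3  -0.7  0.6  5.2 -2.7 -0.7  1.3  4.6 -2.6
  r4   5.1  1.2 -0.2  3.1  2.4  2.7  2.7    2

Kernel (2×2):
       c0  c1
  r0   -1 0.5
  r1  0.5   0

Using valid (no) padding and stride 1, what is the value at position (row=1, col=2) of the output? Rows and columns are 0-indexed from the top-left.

4.3

The receptive field on the input at this output position is [-2.5 4.6 / -1 -1.4]. Elementwise product with the kernel and sum: -2.5·-1 + 4.6·0.5 + -1·0.5.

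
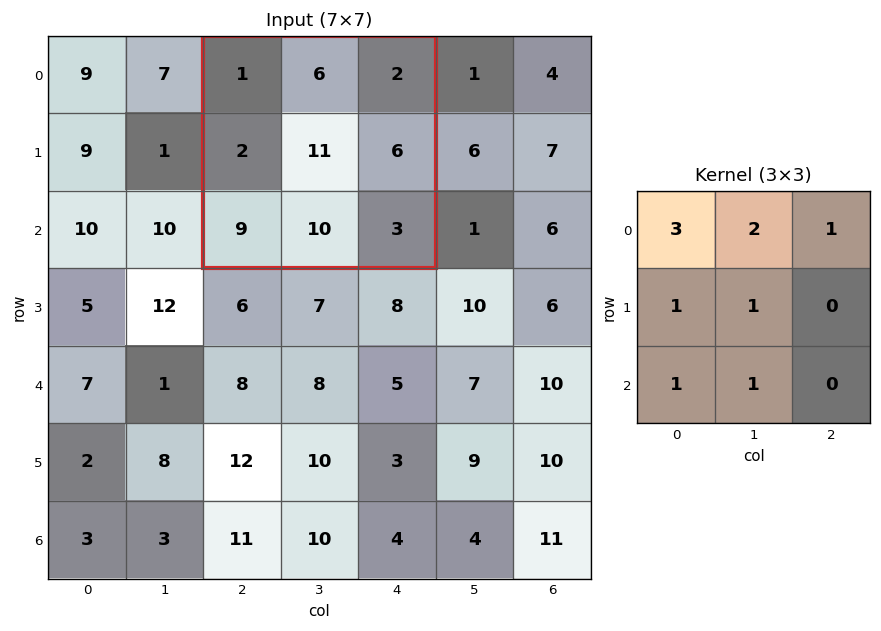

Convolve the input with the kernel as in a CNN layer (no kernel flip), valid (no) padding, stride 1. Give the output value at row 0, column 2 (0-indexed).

49

The receptive field on the input at this output position is [1 6 2 / 2 11 6 / 9 10 3]. Elementwise product with the kernel and sum: 1·3 + 6·2 + 2·1 + 2·1 + 11·1 + 9·1 + 10·1.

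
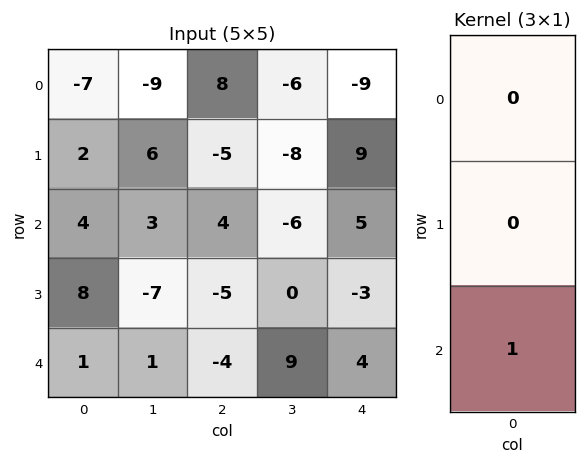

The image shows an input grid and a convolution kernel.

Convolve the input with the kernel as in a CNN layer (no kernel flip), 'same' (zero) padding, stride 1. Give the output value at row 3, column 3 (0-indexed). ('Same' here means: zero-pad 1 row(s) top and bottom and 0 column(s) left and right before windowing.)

The receptive field on the zero-padded input at this output position is [-6 / 0 / 9]. Elementwise product with the kernel and sum: 9·1.

9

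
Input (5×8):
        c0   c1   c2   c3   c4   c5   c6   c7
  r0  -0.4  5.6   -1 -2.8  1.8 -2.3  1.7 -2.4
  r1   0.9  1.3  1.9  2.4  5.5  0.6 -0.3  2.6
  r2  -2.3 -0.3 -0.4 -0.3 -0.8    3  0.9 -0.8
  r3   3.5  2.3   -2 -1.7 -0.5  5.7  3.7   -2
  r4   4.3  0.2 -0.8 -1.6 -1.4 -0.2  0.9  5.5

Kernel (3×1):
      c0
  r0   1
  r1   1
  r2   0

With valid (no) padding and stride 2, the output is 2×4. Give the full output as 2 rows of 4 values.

Output[0,0]: The receptive field on the input at this output position is [-0.4 / 0.9 / -2.3]. Elementwise product with the kernel and sum: -0.4·1 + 0.9·1.
Output[0,1]: The receptive field on the input at this output position is [-1 / 1.9 / -0.4]. Elementwise product with the kernel and sum: -1·1 + 1.9·1.

0.5 0.9 7.3 1.4
1.2 -2.4 -1.3 4.6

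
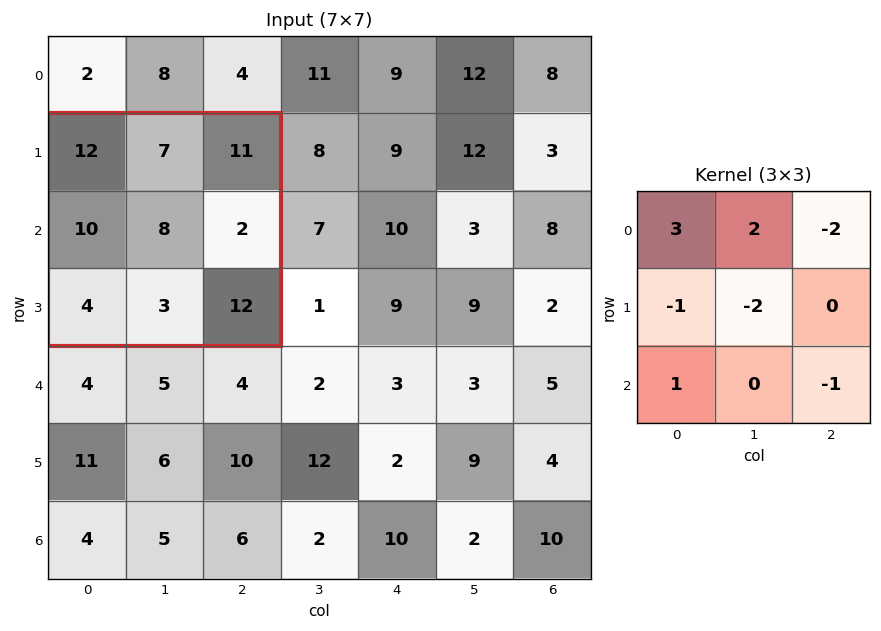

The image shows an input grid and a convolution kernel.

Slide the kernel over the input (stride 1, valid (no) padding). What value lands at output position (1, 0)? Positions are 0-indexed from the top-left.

-6

The receptive field on the input at this output position is [12 7 11 / 10 8 2 / 4 3 12]. Elementwise product with the kernel and sum: 12·3 + 7·2 + 11·-2 + 10·-1 + 8·-2 + 4·1 + 12·-1.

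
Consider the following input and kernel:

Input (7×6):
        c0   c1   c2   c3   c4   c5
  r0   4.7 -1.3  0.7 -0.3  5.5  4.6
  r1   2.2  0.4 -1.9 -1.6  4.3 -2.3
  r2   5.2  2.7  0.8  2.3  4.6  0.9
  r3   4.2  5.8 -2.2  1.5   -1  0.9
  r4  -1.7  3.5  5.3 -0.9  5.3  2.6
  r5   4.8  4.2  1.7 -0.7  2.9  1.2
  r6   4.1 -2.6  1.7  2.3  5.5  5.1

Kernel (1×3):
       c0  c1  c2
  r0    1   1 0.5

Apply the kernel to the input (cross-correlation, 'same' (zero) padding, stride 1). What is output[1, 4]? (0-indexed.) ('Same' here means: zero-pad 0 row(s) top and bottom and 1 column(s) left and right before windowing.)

1.55

The receptive field on the zero-padded input at this output position is [-1.6 4.3 -2.3]. Elementwise product with the kernel and sum: -1.6·1 + 4.3·1 + -2.3·0.5.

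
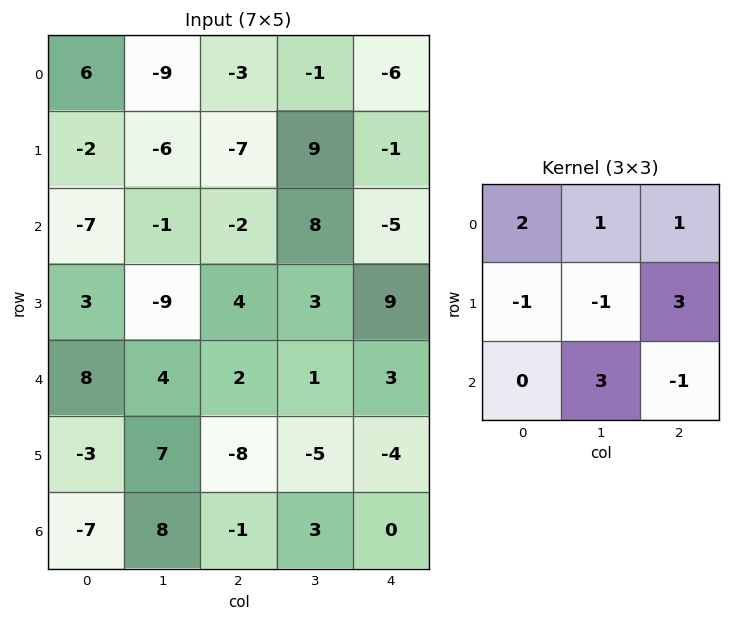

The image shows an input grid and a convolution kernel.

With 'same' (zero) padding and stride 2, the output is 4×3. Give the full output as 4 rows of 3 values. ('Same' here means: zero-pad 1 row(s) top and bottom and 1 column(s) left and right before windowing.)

-33 -21 4
14 26 41
-18 -33 -1
35 3 -17

Output[0,0]: The receptive field on the zero-padded input at this output position is [0 0 0 / 0 6 -9 / 0 -2 -6]. Elementwise product with the kernel and sum: 0·2 + 0·1 + 0·1 + 0·-1 + 6·-1 + -9·3 + -2·3 + -6·-1.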